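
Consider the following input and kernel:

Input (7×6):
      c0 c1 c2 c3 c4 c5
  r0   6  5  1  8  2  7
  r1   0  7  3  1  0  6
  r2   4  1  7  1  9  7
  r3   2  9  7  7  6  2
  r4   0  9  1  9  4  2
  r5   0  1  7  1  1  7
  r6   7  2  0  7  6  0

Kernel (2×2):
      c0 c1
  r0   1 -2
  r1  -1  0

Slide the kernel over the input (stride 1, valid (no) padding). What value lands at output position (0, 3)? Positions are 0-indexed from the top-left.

3

The receptive field on the input at this output position is [8 2 / 1 0]. Elementwise product with the kernel and sum: 8·1 + 2·-2 + 1·-1.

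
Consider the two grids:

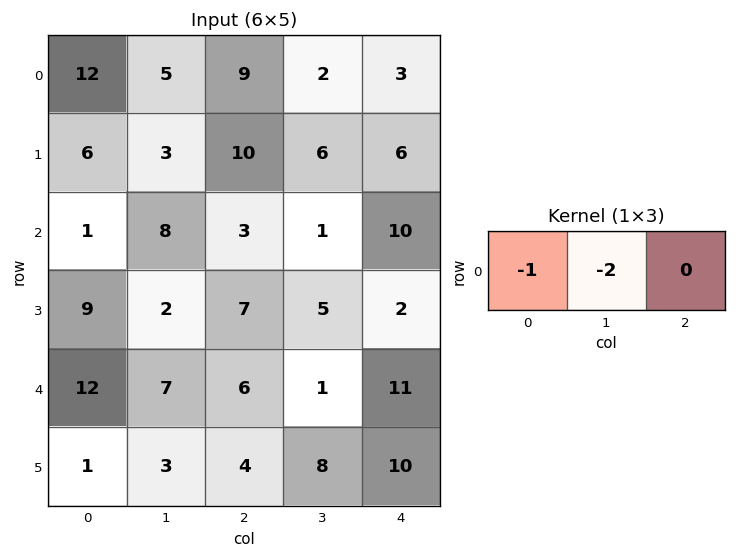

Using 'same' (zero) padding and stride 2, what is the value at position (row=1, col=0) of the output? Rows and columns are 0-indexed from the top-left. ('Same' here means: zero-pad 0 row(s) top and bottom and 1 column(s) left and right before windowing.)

-2

The receptive field on the zero-padded input at this output position is [0 1 8]. Elementwise product with the kernel and sum: 0·-1 + 1·-2.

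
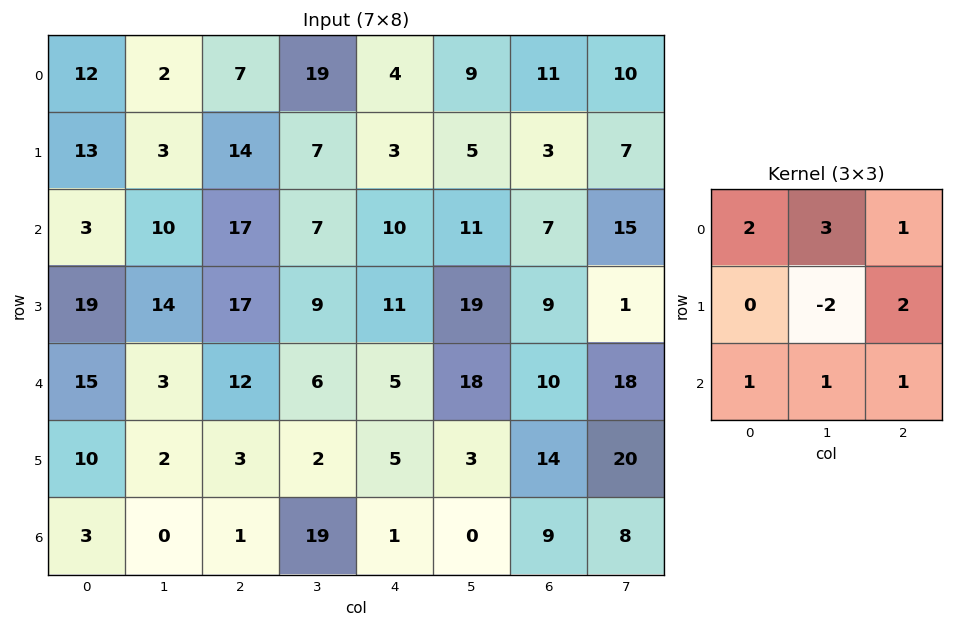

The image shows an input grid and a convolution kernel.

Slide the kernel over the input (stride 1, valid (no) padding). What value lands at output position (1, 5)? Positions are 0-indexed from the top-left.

The receptive field on the input at this output position is [5 3 7 / 11 7 15 / 19 9 1]. Elementwise product with the kernel and sum: 5·2 + 3·3 + 7·1 + 7·-2 + 15·2 + 19·1 + 9·1 + 1·1.

71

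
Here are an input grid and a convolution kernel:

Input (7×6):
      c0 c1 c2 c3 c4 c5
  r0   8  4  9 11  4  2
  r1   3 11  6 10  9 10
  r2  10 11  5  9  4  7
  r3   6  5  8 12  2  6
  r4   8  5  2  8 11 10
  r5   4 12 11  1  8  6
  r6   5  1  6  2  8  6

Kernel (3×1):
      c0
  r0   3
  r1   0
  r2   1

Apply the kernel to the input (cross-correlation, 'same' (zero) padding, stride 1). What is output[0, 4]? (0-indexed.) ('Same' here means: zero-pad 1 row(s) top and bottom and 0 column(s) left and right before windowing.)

9

The receptive field on the zero-padded input at this output position is [0 / 4 / 9]. Elementwise product with the kernel and sum: 0·3 + 9·1.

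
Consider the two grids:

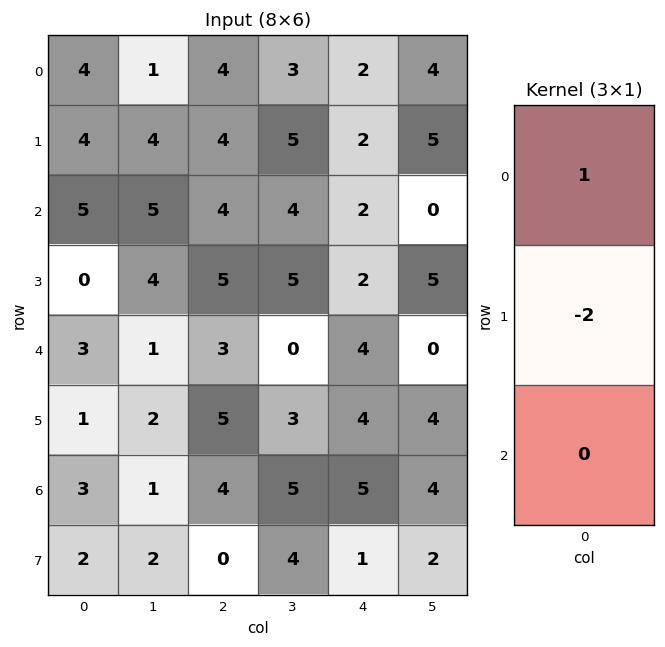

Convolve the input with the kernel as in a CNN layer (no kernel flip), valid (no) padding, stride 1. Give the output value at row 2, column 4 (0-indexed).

-2

The receptive field on the input at this output position is [2 / 2 / 4]. Elementwise product with the kernel and sum: 2·1 + 2·-2.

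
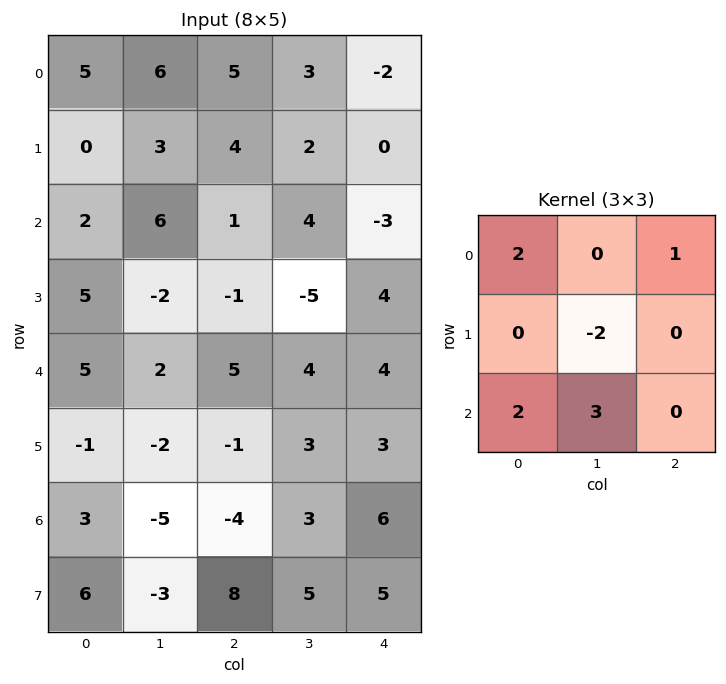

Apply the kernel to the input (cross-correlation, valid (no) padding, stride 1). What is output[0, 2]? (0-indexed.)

18

The receptive field on the input at this output position is [5 3 -2 / 4 2 0 / 1 4 -3]. Elementwise product with the kernel and sum: 5·2 + -2·1 + 2·-2 + 1·2 + 4·3.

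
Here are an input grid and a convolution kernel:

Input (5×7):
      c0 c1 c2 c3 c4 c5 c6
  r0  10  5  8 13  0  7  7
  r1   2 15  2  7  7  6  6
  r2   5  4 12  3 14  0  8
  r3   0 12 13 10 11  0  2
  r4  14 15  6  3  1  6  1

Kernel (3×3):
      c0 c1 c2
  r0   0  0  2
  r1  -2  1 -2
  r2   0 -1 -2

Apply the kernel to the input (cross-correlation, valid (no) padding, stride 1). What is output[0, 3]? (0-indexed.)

-19

The receptive field on the input at this output position is [13 0 7 / 7 7 6 / 3 14 0]. Elementwise product with the kernel and sum: 7·2 + 7·-2 + 7·1 + 6·-2 + 14·-1 + 0·-2.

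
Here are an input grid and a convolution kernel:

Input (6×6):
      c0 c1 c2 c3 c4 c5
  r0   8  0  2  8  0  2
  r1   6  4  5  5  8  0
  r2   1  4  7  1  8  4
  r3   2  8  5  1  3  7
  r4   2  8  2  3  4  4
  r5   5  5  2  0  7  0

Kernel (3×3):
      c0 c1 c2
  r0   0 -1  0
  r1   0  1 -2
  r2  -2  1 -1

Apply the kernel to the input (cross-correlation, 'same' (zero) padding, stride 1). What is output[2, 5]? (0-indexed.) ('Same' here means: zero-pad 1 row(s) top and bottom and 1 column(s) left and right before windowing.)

5

The receptive field on the zero-padded input at this output position is [8 0 0 / 8 4 0 / 3 7 0]. Elementwise product with the kernel and sum: 0·-1 + 4·1 + 0·-2 + 3·-2 + 7·1 + 0·-1.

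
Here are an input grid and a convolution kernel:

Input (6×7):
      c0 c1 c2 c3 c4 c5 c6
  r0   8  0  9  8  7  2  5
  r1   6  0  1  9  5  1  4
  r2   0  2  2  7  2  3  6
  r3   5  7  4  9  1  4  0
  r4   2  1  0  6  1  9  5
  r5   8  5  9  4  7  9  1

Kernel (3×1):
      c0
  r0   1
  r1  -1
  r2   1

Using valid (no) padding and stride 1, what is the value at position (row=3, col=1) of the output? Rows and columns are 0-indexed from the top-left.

The receptive field on the input at this output position is [7 / 1 / 5]. Elementwise product with the kernel and sum: 7·1 + 1·-1 + 5·1.

11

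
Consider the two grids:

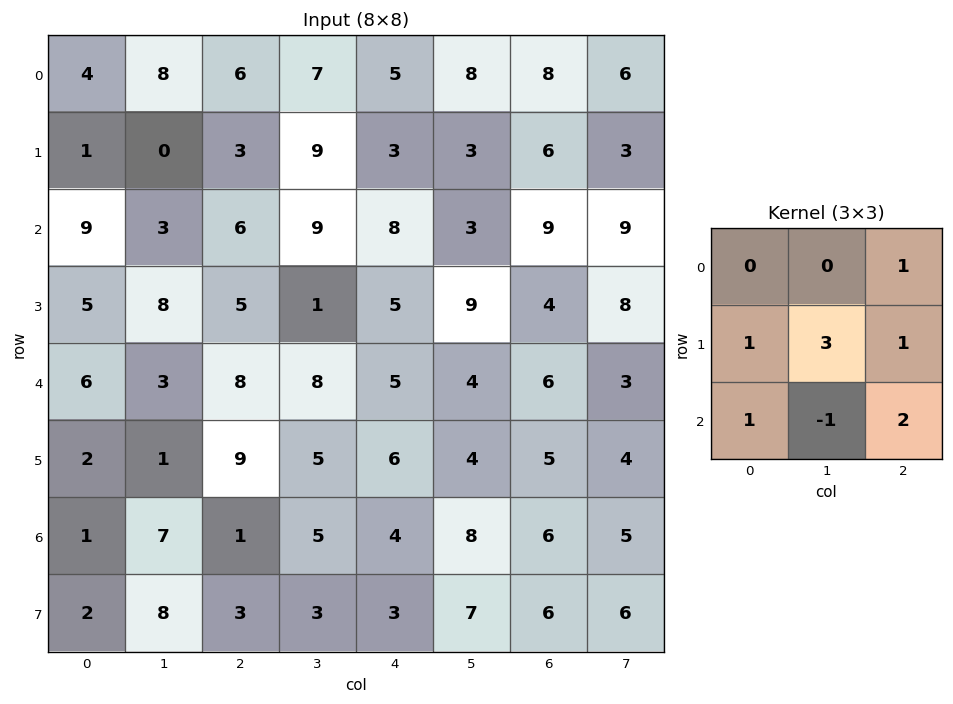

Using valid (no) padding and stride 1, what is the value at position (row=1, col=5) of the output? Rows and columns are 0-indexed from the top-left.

The receptive field on the input at this output position is [3 6 3 / 3 9 9 / 9 4 8]. Elementwise product with the kernel and sum: 3·1 + 3·1 + 9·3 + 9·1 + 9·1 + 4·-1 + 8·2.

63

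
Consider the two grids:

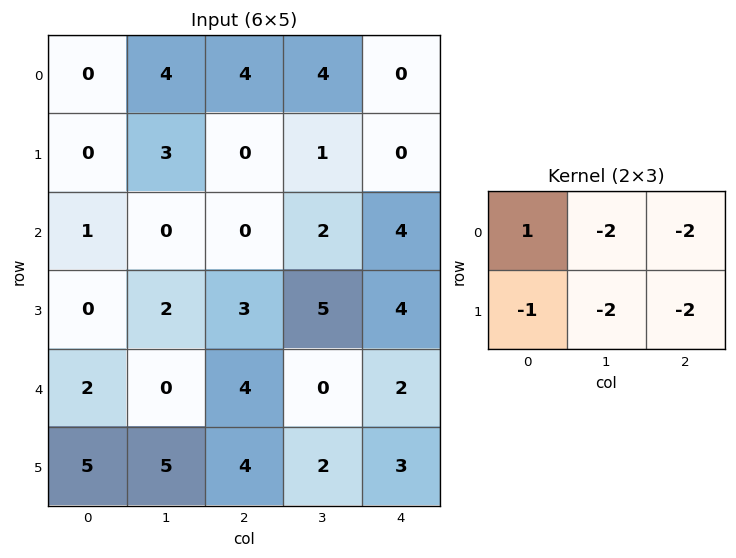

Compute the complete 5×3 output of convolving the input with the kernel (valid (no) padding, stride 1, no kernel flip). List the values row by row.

Output[0,0]: The receptive field on the input at this output position is [0 4 4 / 0 3 0]. Elementwise product with the kernel and sum: 0·1 + 4·-2 + 4·-2 + 0·-1 + 3·-2 + 0·-2.

-22 -17 -6
-7 -3 -14
-9 -22 -33
-20 -22 -23
-29 -25 -14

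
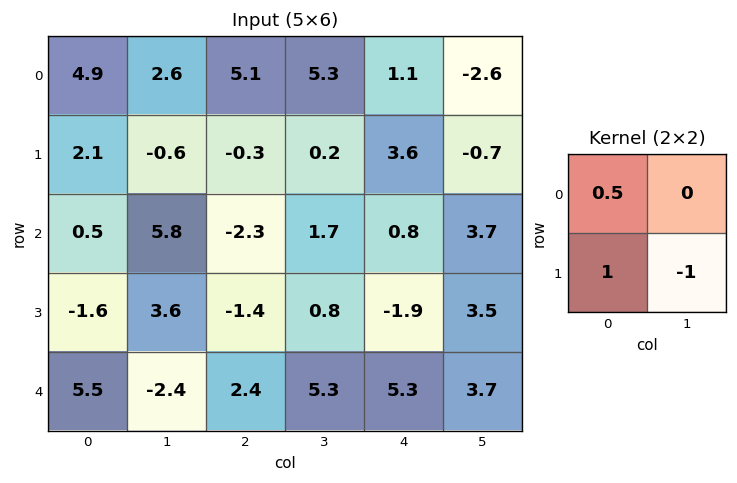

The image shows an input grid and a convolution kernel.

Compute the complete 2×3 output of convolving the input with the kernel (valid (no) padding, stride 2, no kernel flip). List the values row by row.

Output[0,0]: The receptive field on the input at this output position is [4.9 2.6 / 2.1 -0.6]. Elementwise product with the kernel and sum: 4.9·0.5 + 2.1·1 + -0.6·-1.

5.15 2.05 4.85
-4.95 -3.35 -5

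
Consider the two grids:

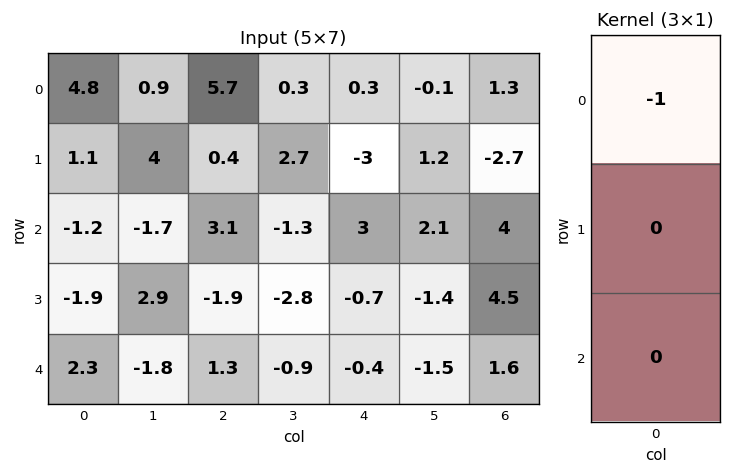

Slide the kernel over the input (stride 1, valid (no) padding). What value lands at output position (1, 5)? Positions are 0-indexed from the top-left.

The receptive field on the input at this output position is [1.2 / 2.1 / -1.4]. Elementwise product with the kernel and sum: 1.2·-1.

-1.2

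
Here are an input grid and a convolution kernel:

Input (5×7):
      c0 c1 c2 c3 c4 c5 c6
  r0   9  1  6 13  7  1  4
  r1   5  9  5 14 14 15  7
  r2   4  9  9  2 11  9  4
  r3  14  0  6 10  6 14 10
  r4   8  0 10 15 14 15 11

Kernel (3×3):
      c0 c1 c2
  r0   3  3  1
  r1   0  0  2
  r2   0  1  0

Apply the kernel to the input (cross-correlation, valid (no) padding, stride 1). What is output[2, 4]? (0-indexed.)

99

The receptive field on the input at this output position is [11 9 4 / 6 14 10 / 14 15 11]. Elementwise product with the kernel and sum: 11·3 + 9·3 + 4·1 + 10·2 + 15·1.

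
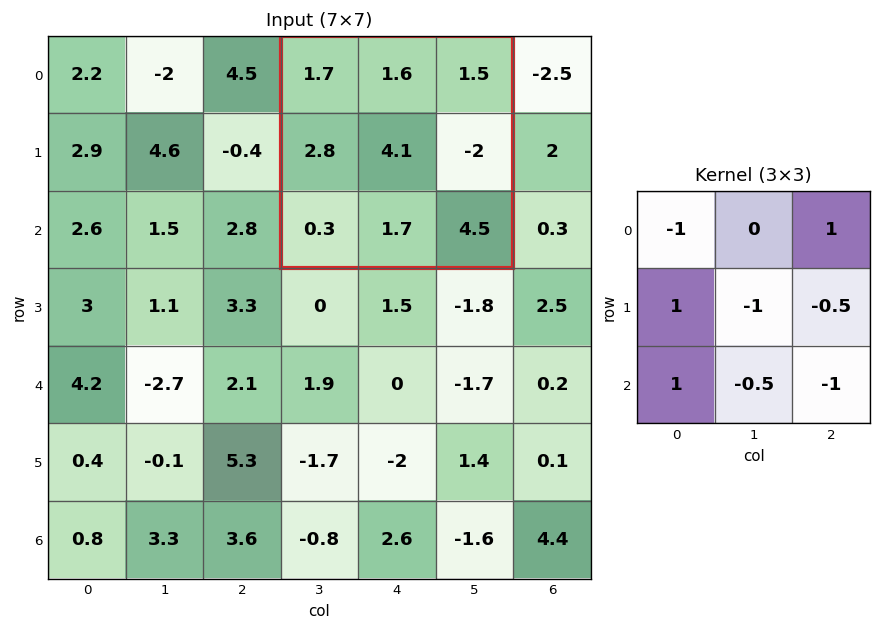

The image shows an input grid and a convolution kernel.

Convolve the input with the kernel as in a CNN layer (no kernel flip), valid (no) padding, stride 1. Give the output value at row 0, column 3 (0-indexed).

-5.55

The receptive field on the input at this output position is [1.7 1.6 1.5 / 2.8 4.1 -2 / 0.3 1.7 4.5]. Elementwise product with the kernel and sum: 1.7·-1 + 1.5·1 + 2.8·1 + 4.1·-1 + -2·-0.5 + 0.3·1 + 1.7·-0.5 + 4.5·-1.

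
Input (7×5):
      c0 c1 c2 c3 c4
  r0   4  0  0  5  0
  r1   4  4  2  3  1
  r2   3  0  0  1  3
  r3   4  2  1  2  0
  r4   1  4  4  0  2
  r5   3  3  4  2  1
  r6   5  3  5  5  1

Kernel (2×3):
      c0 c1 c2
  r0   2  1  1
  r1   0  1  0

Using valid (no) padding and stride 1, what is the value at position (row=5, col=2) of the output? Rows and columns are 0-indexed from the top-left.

16

The receptive field on the input at this output position is [4 2 1 / 5 5 1]. Elementwise product with the kernel and sum: 4·2 + 2·1 + 1·1 + 5·1.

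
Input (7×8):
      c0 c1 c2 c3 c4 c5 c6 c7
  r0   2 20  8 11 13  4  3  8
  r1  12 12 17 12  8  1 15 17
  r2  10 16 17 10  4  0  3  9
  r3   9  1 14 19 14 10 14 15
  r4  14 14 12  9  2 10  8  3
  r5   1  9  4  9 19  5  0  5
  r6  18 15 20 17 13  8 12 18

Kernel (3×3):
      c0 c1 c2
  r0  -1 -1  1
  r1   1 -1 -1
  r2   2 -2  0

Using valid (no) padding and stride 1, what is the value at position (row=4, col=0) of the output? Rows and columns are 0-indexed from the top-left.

The receptive field on the input at this output position is [14 14 12 / 1 9 4 / 18 15 20]. Elementwise product with the kernel and sum: 14·-1 + 14·-1 + 12·1 + 1·1 + 9·-1 + 4·-1 + 18·2 + 15·-2.

-22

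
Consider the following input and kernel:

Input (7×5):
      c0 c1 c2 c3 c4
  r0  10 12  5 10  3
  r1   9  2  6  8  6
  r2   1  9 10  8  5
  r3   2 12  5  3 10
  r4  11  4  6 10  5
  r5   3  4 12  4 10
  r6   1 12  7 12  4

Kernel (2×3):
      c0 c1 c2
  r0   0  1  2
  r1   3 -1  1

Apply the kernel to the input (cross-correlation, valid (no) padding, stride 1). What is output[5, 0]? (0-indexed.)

The receptive field on the input at this output position is [3 4 12 / 1 12 7]. Elementwise product with the kernel and sum: 4·1 + 12·2 + 1·3 + 12·-1 + 7·1.

26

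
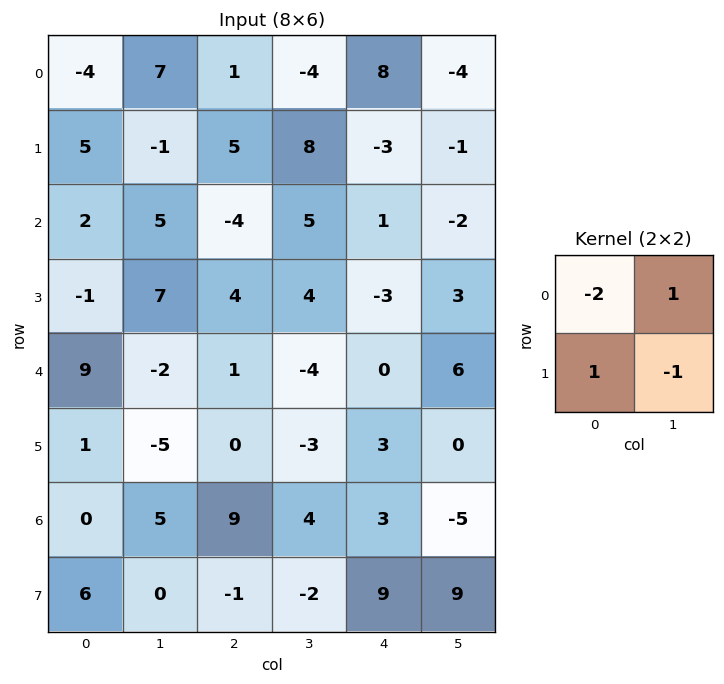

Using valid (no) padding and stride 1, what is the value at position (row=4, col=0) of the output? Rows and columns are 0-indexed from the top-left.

The receptive field on the input at this output position is [9 -2 / 1 -5]. Elementwise product with the kernel and sum: 9·-2 + -2·1 + 1·1 + -5·-1.

-14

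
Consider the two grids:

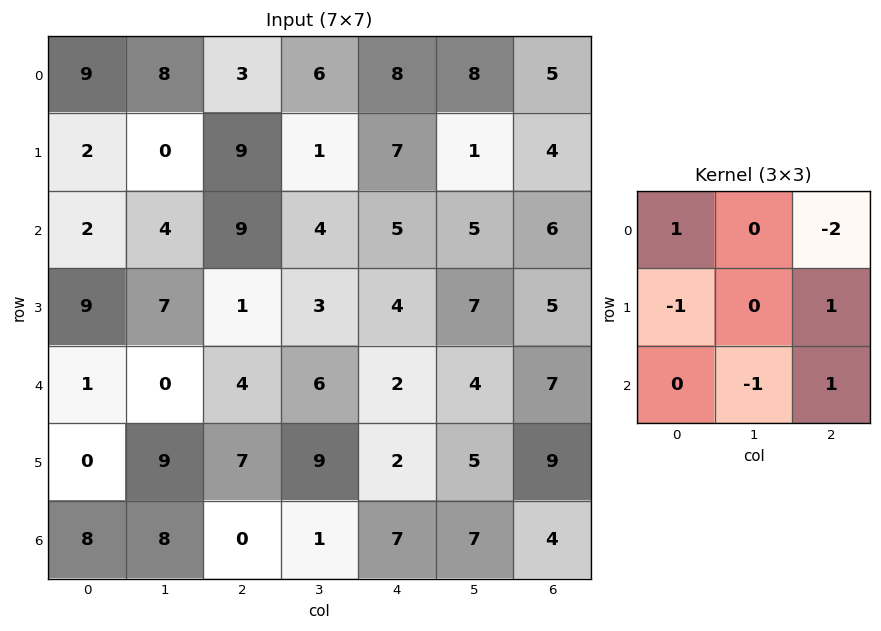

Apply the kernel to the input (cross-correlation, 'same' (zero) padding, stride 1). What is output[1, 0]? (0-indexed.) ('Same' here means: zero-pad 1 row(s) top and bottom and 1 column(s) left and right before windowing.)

The receptive field on the zero-padded input at this output position is [0 9 8 / 0 2 0 / 0 2 4]. Elementwise product with the kernel and sum: 0·1 + 8·-2 + 0·-1 + 0·1 + 2·-1 + 4·1.

-14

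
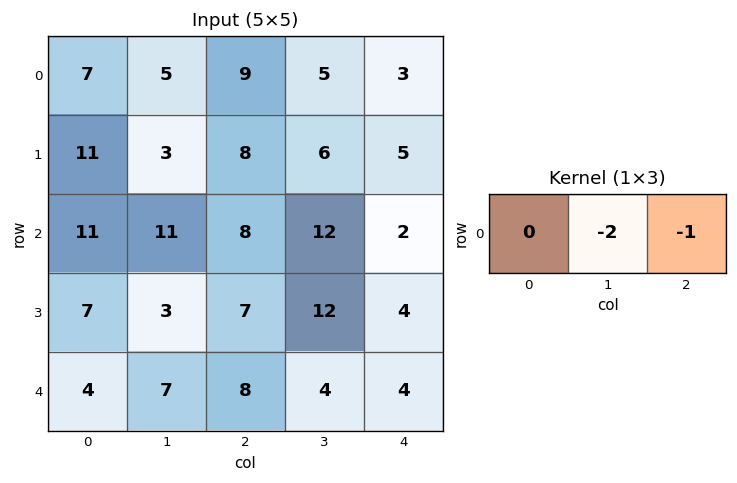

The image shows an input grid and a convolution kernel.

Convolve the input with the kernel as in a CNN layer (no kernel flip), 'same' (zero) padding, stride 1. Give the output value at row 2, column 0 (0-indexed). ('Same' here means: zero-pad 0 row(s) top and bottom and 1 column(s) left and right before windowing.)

-33

The receptive field on the zero-padded input at this output position is [0 11 11]. Elementwise product with the kernel and sum: 11·-2 + 11·-1.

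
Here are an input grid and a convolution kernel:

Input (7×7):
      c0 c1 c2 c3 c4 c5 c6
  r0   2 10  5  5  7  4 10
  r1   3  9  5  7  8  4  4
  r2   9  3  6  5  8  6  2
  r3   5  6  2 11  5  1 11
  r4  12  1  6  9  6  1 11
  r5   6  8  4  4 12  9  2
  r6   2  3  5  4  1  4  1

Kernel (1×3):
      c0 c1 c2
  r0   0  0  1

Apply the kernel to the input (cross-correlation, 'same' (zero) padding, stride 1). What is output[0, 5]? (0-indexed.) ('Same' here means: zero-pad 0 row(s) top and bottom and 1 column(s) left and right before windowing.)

The receptive field on the zero-padded input at this output position is [7 4 10]. Elementwise product with the kernel and sum: 10·1.

10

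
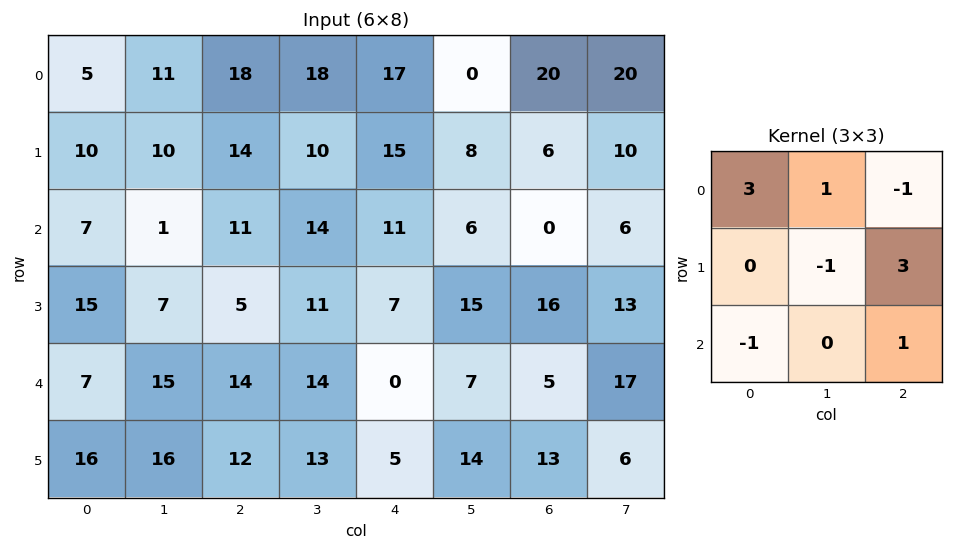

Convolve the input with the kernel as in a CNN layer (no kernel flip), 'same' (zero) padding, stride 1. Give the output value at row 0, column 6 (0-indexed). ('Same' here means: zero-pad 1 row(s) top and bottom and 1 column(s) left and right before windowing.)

42

The receptive field on the zero-padded input at this output position is [0 0 0 / 0 20 20 / 8 6 10]. Elementwise product with the kernel and sum: 0·3 + 0·1 + 0·-1 + 20·-1 + 20·3 + 8·-1 + 10·1.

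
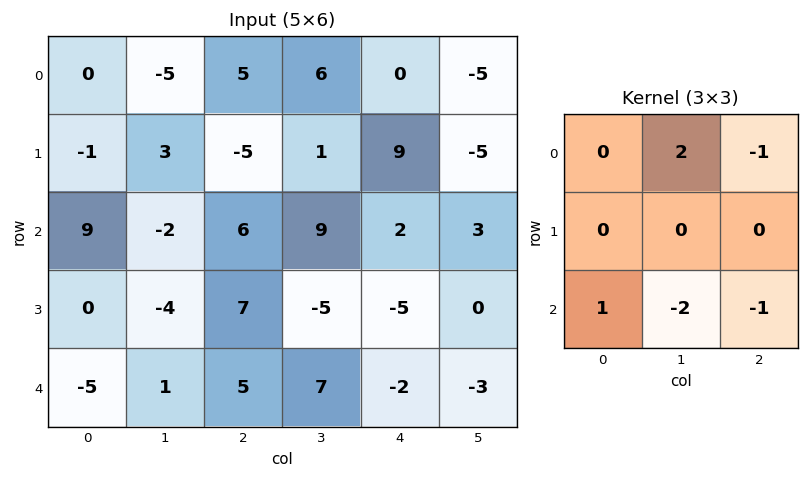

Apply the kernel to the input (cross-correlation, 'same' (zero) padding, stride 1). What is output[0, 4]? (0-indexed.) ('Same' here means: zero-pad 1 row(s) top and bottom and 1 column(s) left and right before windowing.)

The receptive field on the zero-padded input at this output position is [0 0 0 / 6 0 -5 / 1 9 -5]. Elementwise product with the kernel and sum: 0·2 + 0·-1 + 1·1 + 9·-2 + -5·-1.

-12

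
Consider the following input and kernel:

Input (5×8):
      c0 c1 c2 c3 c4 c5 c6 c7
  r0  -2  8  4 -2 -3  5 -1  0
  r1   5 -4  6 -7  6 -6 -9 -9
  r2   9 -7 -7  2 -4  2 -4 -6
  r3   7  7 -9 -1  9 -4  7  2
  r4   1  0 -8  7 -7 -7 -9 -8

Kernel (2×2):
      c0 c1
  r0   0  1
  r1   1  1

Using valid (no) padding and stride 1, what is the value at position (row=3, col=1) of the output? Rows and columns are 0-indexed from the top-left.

The receptive field on the input at this output position is [7 -9 / 0 -8]. Elementwise product with the kernel and sum: -9·1 + 0·1 + -8·1.

-17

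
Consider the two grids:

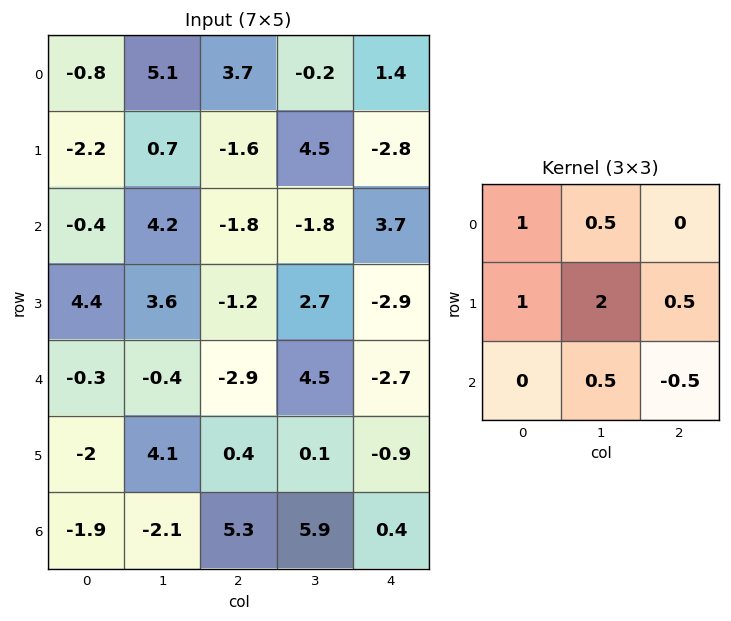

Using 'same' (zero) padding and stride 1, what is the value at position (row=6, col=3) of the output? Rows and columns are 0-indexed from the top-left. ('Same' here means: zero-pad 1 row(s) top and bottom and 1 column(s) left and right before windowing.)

17.75

The receptive field on the zero-padded input at this output position is [0.4 0.1 -0.9 / 5.3 5.9 0.4 / 0 0 0]. Elementwise product with the kernel and sum: 0.4·1 + 0.1·0.5 + 5.3·1 + 5.9·2 + 0.4·0.5 + 0·0.5 + 0·-0.5.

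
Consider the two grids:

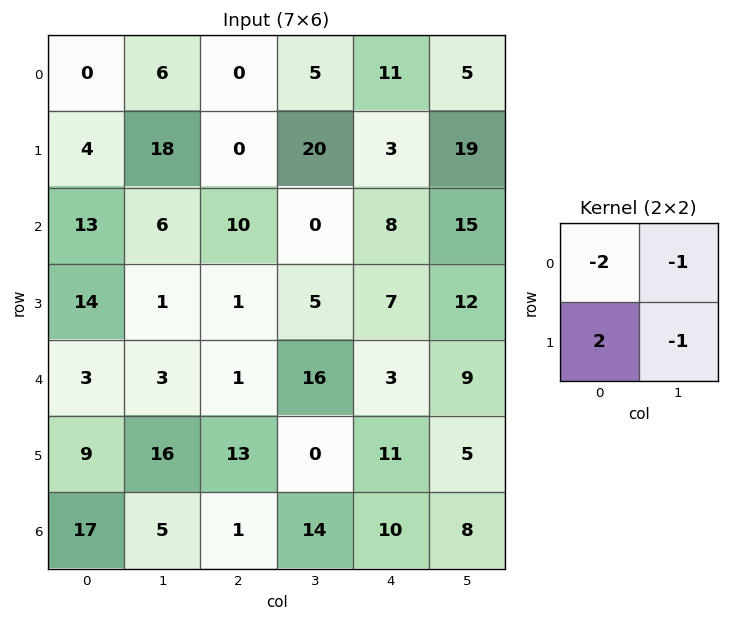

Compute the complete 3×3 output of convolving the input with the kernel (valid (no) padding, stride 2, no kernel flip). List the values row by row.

Output[0,0]: The receptive field on the input at this output position is [0 6 / 4 18]. Elementwise product with the kernel and sum: 0·-2 + 6·-1 + 4·2 + 18·-1.

-16 -25 -40
-5 -23 -29
-7 8 2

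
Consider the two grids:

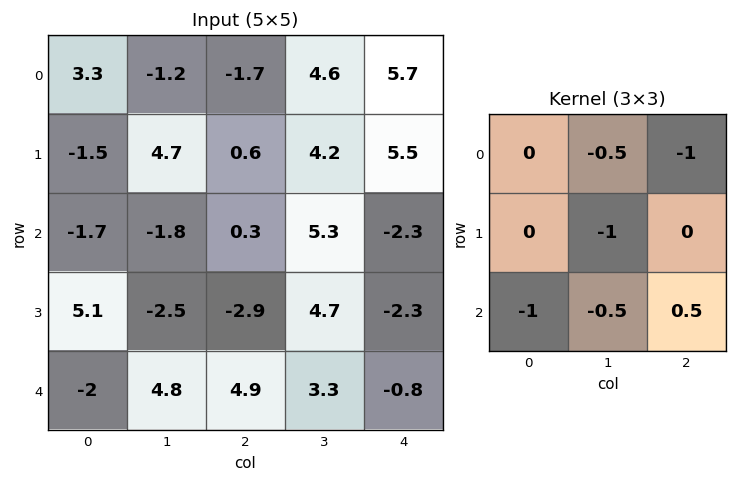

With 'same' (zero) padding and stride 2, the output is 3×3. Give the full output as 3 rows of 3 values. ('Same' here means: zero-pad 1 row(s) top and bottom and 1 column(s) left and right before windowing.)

Output[0,0]: The receptive field on the zero-padded input at this output position is [0 0 0 / 0 3.3 -1.2 / 0 -1.5 4.7]. Elementwise product with the kernel and sum: 0·-0.5 + 0·-1 + 3.3·-1 + 0·-1 + -1.5·-0.5 + 4.7·0.5.
Output[0,1]: The receptive field on the zero-padded input at this output position is [0 0 0 / -1.2 -1.7 4.6 / 4.7 0.6 4.2]. Elementwise product with the kernel and sum: 0·-0.5 + 0·-1 + -1.7·-1 + 4.7·-1 + 0.6·-0.5 + 4.2·0.5.

-0.2 -1.2 -12.65
-6.05 1.5 -4
1.95 -8.15 1.95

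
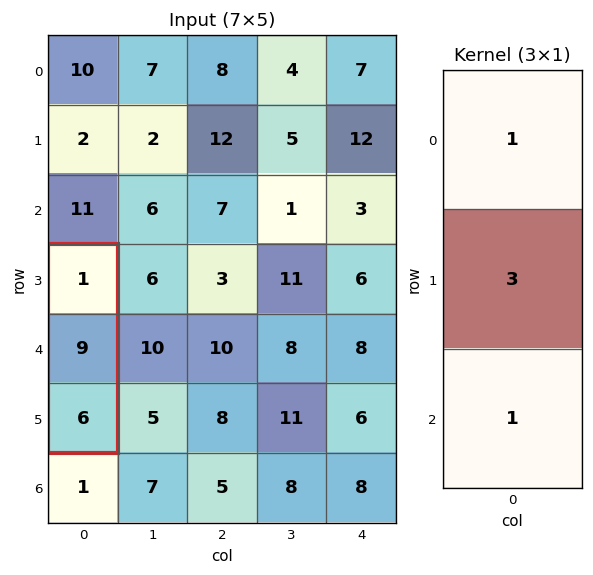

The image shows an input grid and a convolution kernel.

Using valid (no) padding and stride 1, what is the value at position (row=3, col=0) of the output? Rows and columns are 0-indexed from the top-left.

34

The receptive field on the input at this output position is [1 / 9 / 6]. Elementwise product with the kernel and sum: 1·1 + 9·3 + 6·1.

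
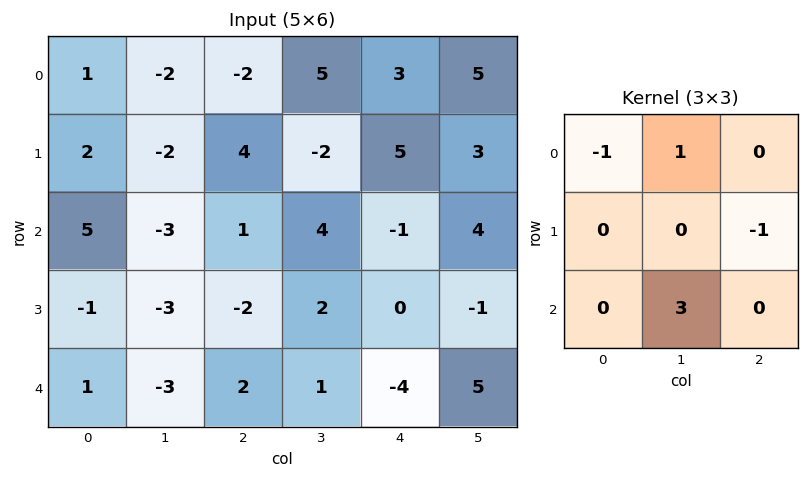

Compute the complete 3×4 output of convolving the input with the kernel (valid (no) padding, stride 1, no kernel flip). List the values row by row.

Output[0,0]: The receptive field on the input at this output position is [1 -2 -2 / 2 -2 4 / 5 -3 1]. Elementwise product with the kernel and sum: 1·-1 + -2·1 + 4·-1 + -3·3.

-16 5 14 -8
-14 -4 1 3
-15 8 6 -16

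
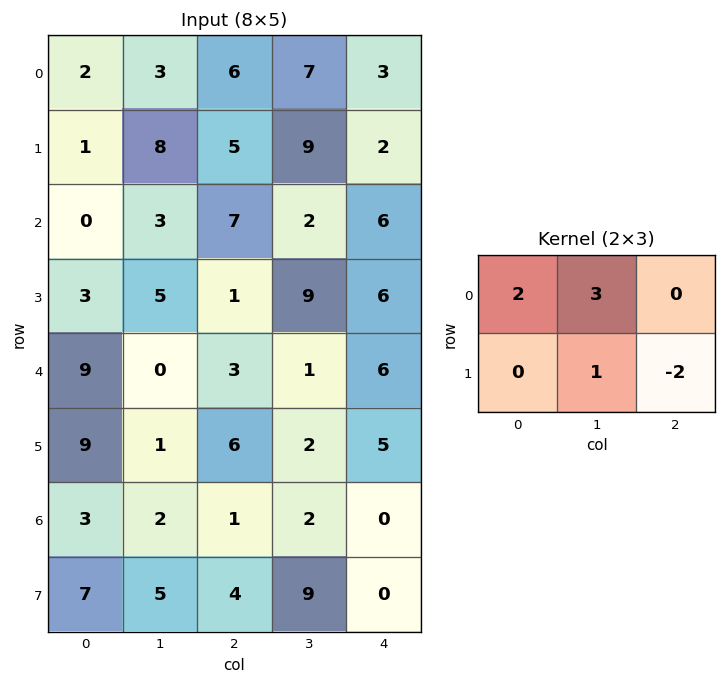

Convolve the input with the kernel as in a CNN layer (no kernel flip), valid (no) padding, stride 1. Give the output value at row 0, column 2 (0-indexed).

38

The receptive field on the input at this output position is [6 7 3 / 5 9 2]. Elementwise product with the kernel and sum: 6·2 + 7·3 + 9·1 + 2·-2.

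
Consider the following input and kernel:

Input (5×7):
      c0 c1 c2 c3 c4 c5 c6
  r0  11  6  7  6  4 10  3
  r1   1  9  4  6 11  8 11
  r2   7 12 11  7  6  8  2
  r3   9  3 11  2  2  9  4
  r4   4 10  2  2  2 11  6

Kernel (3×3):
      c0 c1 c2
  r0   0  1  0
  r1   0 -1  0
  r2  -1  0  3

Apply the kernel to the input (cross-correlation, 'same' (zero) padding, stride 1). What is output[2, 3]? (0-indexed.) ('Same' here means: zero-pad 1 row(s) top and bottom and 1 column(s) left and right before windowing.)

The receptive field on the zero-padded input at this output position is [4 6 11 / 11 7 6 / 11 2 2]. Elementwise product with the kernel and sum: 6·1 + 7·-1 + 11·-1 + 2·3.

-6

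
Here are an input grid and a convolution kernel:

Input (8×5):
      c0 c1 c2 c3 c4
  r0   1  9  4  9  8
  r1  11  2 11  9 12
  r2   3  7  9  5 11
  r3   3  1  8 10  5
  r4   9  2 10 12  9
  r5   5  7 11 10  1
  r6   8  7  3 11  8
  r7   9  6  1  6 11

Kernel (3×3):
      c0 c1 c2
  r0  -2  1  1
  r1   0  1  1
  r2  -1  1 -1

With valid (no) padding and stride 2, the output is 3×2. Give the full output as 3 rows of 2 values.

19 15
2 6
8 12

Output[0,0]: The receptive field on the input at this output position is [1 9 4 / 11 2 11 / 3 7 9]. Elementwise product with the kernel and sum: 1·-2 + 9·1 + 4·1 + 2·1 + 11·1 + 3·-1 + 7·1 + 9·-1.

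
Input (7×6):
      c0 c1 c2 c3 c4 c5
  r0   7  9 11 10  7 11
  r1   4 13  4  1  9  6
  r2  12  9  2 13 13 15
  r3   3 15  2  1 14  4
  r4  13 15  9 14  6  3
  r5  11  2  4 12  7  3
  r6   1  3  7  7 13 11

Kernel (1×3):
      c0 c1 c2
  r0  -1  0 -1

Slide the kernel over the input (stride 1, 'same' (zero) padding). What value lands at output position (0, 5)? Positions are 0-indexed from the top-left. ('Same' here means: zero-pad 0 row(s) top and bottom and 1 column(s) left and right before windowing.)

-7

The receptive field on the zero-padded input at this output position is [7 11 0]. Elementwise product with the kernel and sum: 7·-1 + 0·-1.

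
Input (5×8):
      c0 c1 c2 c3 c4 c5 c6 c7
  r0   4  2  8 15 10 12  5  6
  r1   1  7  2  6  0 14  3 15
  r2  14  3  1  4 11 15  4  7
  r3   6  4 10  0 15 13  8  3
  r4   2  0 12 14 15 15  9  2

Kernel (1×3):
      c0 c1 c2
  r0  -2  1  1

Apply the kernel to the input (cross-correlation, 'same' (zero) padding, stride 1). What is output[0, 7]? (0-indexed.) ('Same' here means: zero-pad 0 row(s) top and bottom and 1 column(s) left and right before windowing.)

-4

The receptive field on the zero-padded input at this output position is [5 6 0]. Elementwise product with the kernel and sum: 5·-2 + 6·1 + 0·1.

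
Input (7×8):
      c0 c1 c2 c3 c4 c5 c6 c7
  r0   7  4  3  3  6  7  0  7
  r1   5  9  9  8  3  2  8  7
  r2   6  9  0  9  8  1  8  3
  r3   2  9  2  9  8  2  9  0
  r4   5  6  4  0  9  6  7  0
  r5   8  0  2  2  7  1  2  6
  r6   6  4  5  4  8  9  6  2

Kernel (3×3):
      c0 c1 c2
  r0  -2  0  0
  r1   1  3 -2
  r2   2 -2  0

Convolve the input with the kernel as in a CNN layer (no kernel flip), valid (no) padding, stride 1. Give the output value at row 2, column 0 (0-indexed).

11

The receptive field on the input at this output position is [6 9 0 / 2 9 2 / 5 6 4]. Elementwise product with the kernel and sum: 6·-2 + 2·1 + 9·3 + 2·-2 + 5·2 + 6·-2.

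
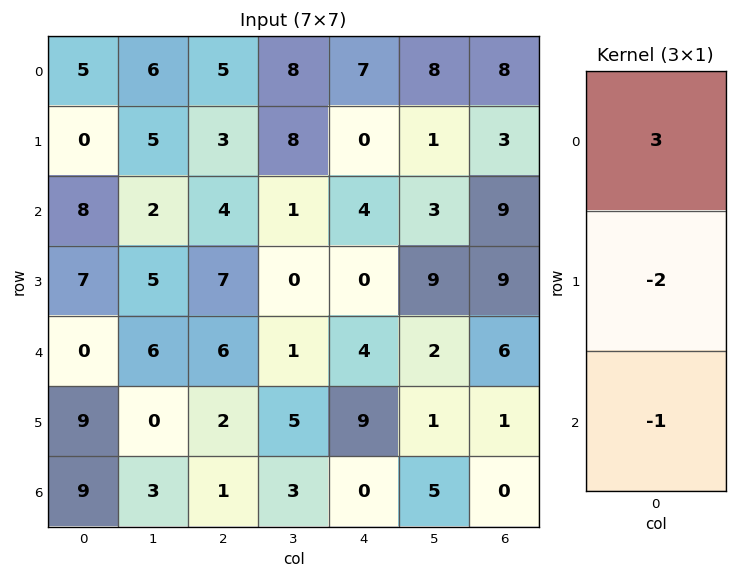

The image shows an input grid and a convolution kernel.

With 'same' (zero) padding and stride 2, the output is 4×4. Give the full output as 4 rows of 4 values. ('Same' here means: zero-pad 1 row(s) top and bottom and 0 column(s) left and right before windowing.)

Output[0,0]: The receptive field on the zero-padded input at this output position is [0 / 5 / 0]. Elementwise product with the kernel and sum: 0·3 + 5·-2 + 0·-1.
Output[0,1]: The receptive field on the zero-padded input at this output position is [0 / 5 / 3]. Elementwise product with the kernel and sum: 0·3 + 5·-2 + 3·-1.

-10 -13 -14 -19
-23 -6 -8 -18
12 7 -17 14
9 4 27 3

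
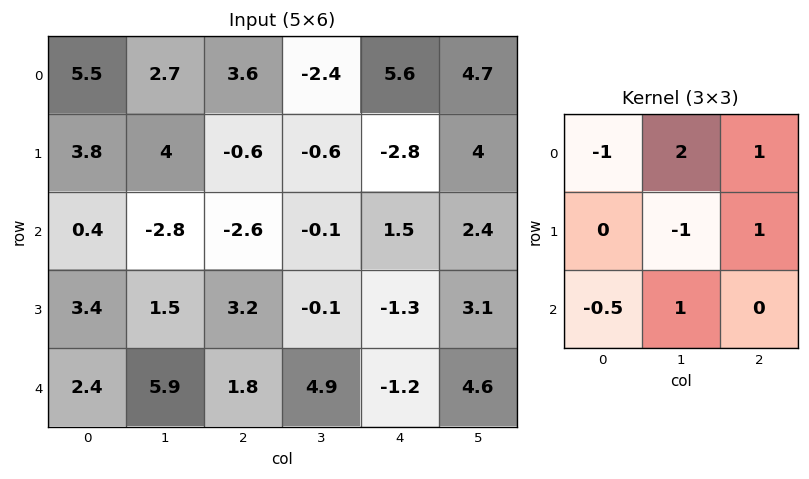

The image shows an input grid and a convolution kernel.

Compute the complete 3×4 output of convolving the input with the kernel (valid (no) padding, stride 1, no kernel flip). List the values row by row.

Output[0,0]: The receptive field on the input at this output position is [5.5 2.7 3.6 / 3.8 4 -0.6 / 0.4 -2.8 -2.6]. Elementwise product with the kernel and sum: 5.5·-1 + 2.7·2 + 3.6·1 + 4·-1 + -0.6·1 + 0.4·-0.5 + -2.8·1.

-4.1 0.9 -3.8 26.65
3.6 -0.85 -3.5 -1.35
-2.2 -6.95 6.7 6.25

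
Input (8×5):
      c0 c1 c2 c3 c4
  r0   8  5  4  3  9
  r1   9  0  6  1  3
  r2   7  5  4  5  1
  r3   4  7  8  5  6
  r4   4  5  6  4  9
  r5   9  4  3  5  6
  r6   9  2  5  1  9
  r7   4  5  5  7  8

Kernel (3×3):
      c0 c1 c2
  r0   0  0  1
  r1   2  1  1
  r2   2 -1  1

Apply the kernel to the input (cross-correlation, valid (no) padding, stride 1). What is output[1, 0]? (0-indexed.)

38

The receptive field on the input at this output position is [9 0 6 / 7 5 4 / 4 7 8]. Elementwise product with the kernel and sum: 6·1 + 7·2 + 5·1 + 4·1 + 4·2 + 7·-1 + 8·1.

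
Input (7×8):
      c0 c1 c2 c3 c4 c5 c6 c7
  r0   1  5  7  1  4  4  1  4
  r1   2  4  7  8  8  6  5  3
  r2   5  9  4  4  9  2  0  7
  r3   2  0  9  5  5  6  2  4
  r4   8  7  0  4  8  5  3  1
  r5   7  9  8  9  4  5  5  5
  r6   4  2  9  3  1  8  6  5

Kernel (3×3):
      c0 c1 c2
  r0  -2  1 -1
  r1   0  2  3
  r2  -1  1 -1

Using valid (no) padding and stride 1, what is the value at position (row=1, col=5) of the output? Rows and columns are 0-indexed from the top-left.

3

The receptive field on the input at this output position is [6 5 3 / 2 0 7 / 6 2 4]. Elementwise product with the kernel and sum: 6·-2 + 5·1 + 3·-1 + 0·2 + 7·3 + 6·-1 + 2·1 + 4·-1.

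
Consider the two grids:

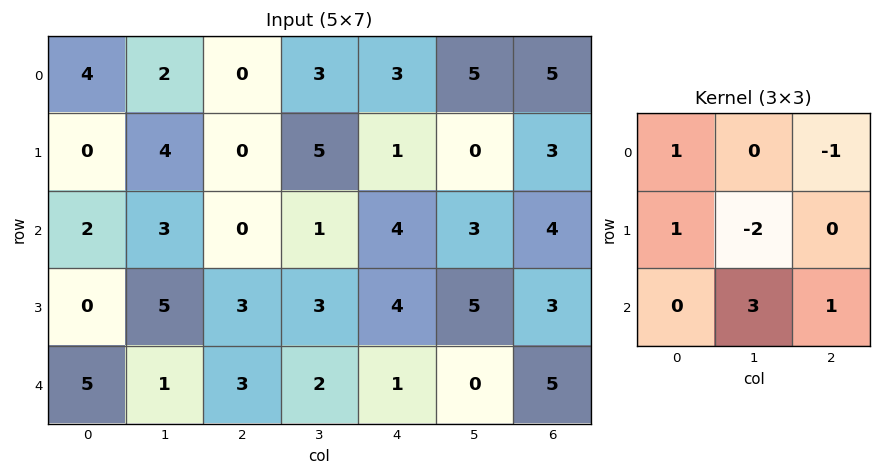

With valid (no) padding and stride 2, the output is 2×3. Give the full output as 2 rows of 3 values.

5 -6 12
-2 0 -1

Output[0,0]: The receptive field on the input at this output position is [4 2 0 / 0 4 0 / 2 3 0]. Elementwise product with the kernel and sum: 4·1 + 0·-1 + 0·1 + 4·-2 + 3·3 + 0·1.
Output[0,1]: The receptive field on the input at this output position is [0 3 3 / 0 5 1 / 0 1 4]. Elementwise product with the kernel and sum: 0·1 + 3·-1 + 0·1 + 5·-2 + 1·3 + 4·1.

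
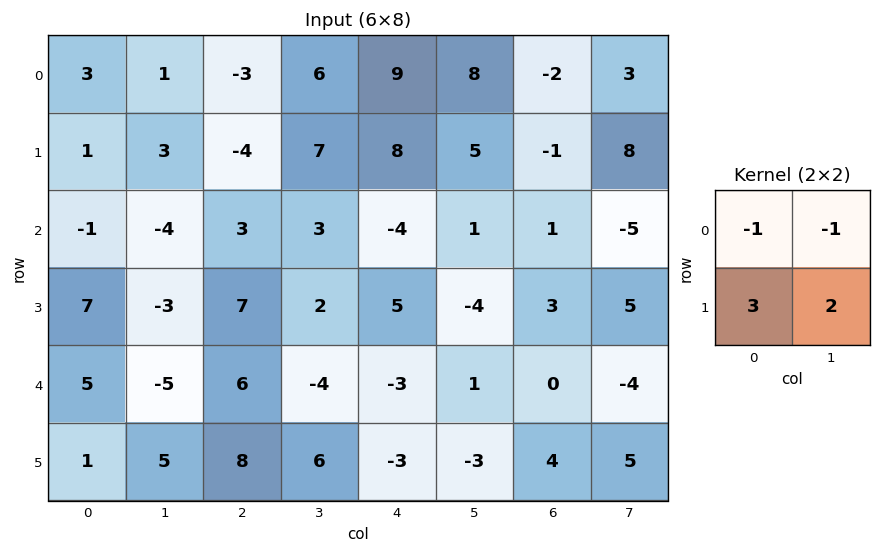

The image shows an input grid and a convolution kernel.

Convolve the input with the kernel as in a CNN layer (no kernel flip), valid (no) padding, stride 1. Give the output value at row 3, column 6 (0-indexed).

-16

The receptive field on the input at this output position is [3 5 / 0 -4]. Elementwise product with the kernel and sum: 3·-1 + 5·-1 + 0·3 + -4·2.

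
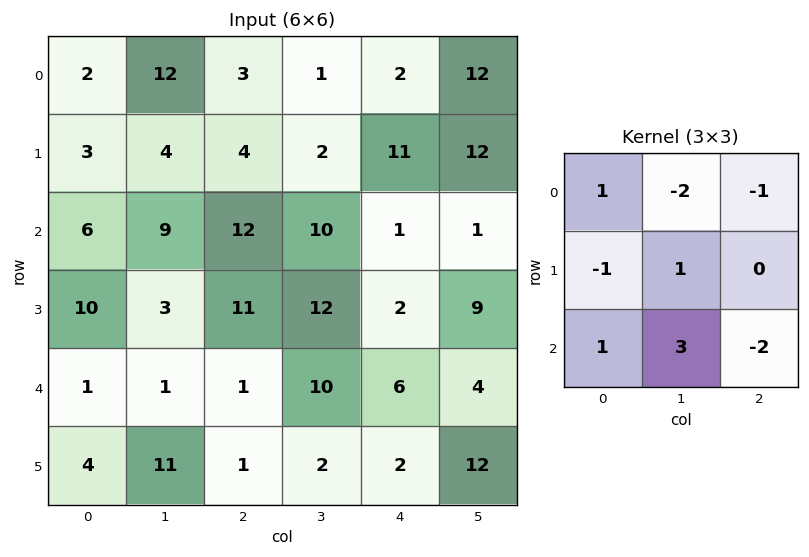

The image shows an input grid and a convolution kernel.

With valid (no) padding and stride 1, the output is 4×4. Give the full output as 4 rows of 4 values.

Output[0,0]: The receptive field on the input at this output position is [2 12 3 / 3 4 4 / 6 9 12]. Elementwise product with the kernel and sum: 2·1 + 12·-2 + 3·-1 + 3·-1 + 4·1 + 6·1 + 9·3 + 12·-2.
Output[0,1]: The receptive field on the input at this output position is [12 3 1 / 4 4 2 / 9 12 10]. Elementwise product with the kernel and sum: 12·1 + 3·-2 + 1·-1 + 4·-1 + 4·1 + 9·1 + 12·3 + 10·-2.

-15 30 37 5
-9 9 30 -41
-29 -33 11 17
28 -21 -3 -21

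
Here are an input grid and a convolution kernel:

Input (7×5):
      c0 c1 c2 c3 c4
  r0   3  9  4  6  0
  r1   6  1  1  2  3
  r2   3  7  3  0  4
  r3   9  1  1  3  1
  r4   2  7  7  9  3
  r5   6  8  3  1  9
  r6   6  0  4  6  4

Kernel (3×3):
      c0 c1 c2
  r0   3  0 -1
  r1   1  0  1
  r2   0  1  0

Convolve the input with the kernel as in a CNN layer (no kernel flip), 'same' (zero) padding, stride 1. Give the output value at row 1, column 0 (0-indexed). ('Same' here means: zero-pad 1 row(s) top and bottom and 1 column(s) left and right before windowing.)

The receptive field on the zero-padded input at this output position is [0 3 9 / 0 6 1 / 0 3 7]. Elementwise product with the kernel and sum: 0·3 + 9·-1 + 0·1 + 1·1 + 3·1.

-5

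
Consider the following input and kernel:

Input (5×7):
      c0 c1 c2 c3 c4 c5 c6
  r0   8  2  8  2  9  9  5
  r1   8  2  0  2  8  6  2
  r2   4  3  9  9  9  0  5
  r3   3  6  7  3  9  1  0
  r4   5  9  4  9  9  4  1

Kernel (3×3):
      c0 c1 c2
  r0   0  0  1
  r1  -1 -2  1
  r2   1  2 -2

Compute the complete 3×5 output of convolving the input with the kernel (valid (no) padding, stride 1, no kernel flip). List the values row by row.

Output[0,0]: The receptive field on the input at this output position is [8 2 8 / 8 2 0 / 4 3 9]. Elementwise product with the kernel and sum: 8·1 + 8·-1 + 2·-2 + 0·1 + 4·1 + 3·2 + 9·-2.

-12 5 22 24 -14
0 4 -15 -2 9
16 -9 9 -1 9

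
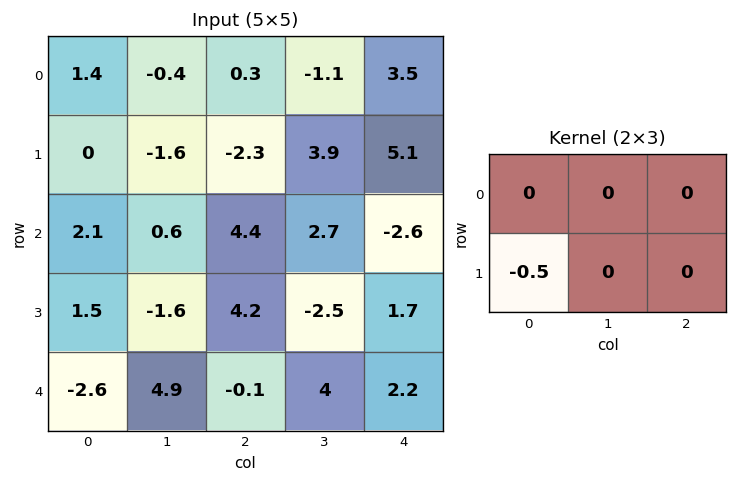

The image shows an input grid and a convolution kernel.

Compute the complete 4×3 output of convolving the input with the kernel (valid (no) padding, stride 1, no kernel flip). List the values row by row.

Output[0,0]: The receptive field on the input at this output position is [1.4 -0.4 0.3 / 0 -1.6 -2.3]. Elementwise product with the kernel and sum: 0·-0.5.
Output[0,1]: The receptive field on the input at this output position is [-0.4 0.3 -1.1 / -1.6 -2.3 3.9]. Elementwise product with the kernel and sum: -1.6·-0.5.

0 0.8 1.15
-1.05 -0.3 -2.2
-0.75 0.8 -2.1
1.3 -2.45 0.05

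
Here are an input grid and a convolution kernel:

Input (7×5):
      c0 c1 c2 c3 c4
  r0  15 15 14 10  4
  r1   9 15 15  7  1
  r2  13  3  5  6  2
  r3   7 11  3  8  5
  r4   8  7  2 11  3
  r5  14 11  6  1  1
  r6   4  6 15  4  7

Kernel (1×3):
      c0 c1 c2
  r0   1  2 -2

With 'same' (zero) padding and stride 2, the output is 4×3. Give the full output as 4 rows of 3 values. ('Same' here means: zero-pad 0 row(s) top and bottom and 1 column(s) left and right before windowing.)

Output[0,0]: The receptive field on the zero-padded input at this output position is [0 15 15]. Elementwise product with the kernel and sum: 0·1 + 15·2 + 15·-2.
Output[0,1]: The receptive field on the zero-padded input at this output position is [15 14 10]. Elementwise product with the kernel and sum: 15·1 + 14·2 + 10·-2.

0 23 18
20 1 10
2 -11 17
-4 28 18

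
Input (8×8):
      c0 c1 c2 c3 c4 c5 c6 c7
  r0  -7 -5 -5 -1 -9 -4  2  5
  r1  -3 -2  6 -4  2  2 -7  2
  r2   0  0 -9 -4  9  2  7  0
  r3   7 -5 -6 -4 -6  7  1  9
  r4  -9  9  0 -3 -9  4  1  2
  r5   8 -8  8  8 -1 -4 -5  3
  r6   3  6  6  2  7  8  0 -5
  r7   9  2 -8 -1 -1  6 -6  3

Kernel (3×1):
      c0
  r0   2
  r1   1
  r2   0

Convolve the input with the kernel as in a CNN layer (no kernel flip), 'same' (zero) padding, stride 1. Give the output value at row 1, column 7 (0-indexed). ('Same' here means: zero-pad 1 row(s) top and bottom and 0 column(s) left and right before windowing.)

The receptive field on the zero-padded input at this output position is [5 / 2 / 0]. Elementwise product with the kernel and sum: 5·2 + 2·1.

12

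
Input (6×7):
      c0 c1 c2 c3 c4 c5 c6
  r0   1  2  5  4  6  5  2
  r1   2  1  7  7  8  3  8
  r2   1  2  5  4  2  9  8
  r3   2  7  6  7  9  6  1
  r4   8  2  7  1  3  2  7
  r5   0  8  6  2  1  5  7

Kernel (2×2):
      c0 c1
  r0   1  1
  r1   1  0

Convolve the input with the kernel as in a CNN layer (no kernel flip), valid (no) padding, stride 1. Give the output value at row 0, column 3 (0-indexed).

17

The receptive field on the input at this output position is [4 6 / 7 8]. Elementwise product with the kernel and sum: 4·1 + 6·1 + 7·1.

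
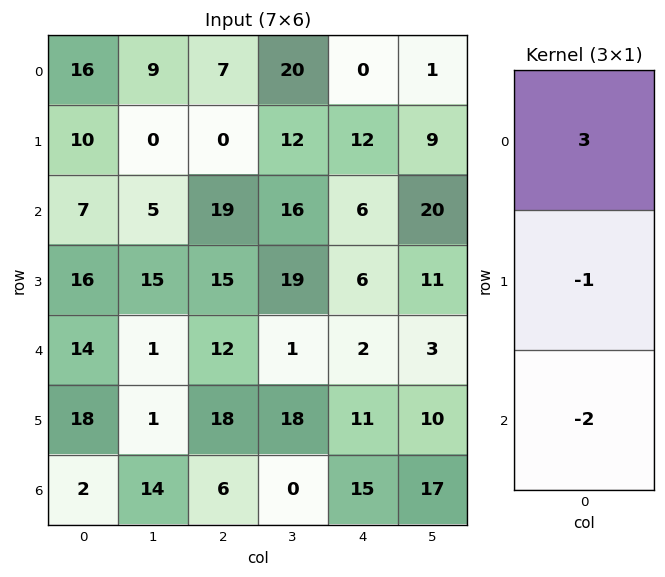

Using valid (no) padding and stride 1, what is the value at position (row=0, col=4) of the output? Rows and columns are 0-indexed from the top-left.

-24

The receptive field on the input at this output position is [0 / 12 / 6]. Elementwise product with the kernel and sum: 0·3 + 12·-1 + 6·-2.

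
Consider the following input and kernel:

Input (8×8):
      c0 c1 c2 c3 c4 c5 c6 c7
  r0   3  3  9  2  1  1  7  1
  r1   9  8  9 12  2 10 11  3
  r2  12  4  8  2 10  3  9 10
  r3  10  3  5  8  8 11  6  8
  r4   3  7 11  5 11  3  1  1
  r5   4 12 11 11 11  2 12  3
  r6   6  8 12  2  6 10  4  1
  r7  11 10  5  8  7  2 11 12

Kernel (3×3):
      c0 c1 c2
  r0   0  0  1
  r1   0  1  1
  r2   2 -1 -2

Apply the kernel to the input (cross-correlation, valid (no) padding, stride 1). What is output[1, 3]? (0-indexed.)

The receptive field on the input at this output position is [12 2 10 / 2 10 3 / 8 8 11]. Elementwise product with the kernel and sum: 10·1 + 10·1 + 3·1 + 8·2 + 8·-1 + 11·-2.

9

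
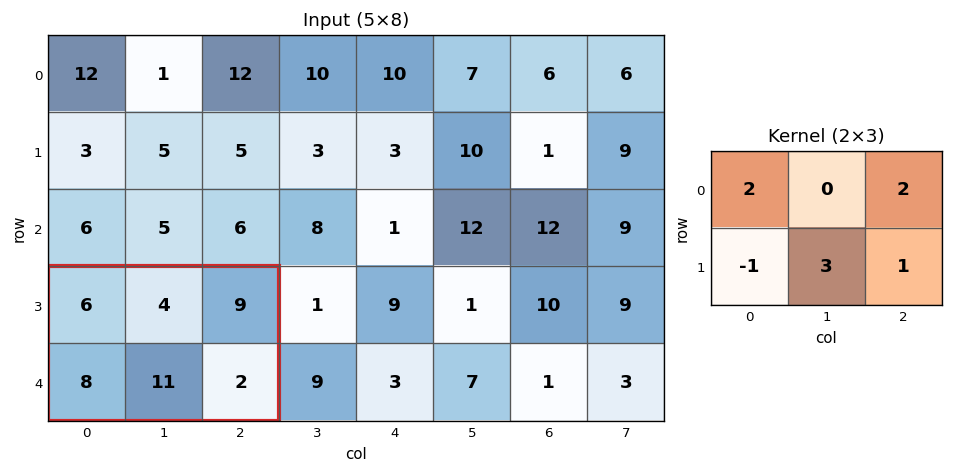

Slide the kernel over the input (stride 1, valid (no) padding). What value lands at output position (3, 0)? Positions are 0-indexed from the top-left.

57

The receptive field on the input at this output position is [6 4 9 / 8 11 2]. Elementwise product with the kernel and sum: 6·2 + 9·2 + 8·-1 + 11·3 + 2·1.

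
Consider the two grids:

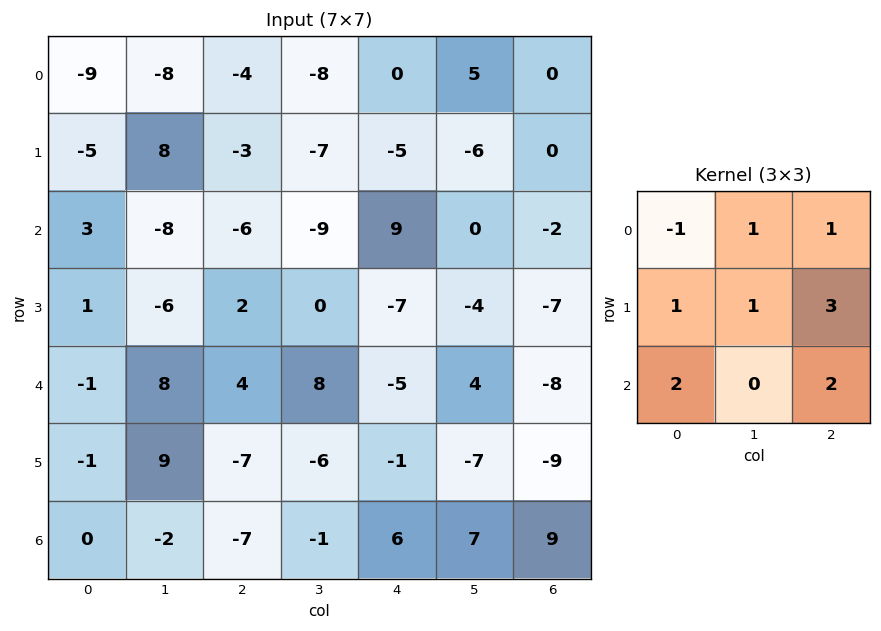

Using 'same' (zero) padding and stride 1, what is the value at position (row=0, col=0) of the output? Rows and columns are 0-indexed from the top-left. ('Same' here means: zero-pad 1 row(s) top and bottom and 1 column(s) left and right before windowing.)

The receptive field on the zero-padded input at this output position is [0 0 0 / 0 -9 -8 / 0 -5 8]. Elementwise product with the kernel and sum: 0·-1 + 0·1 + 0·1 + 0·1 + -9·1 + -8·3 + 0·2 + 8·2.

-17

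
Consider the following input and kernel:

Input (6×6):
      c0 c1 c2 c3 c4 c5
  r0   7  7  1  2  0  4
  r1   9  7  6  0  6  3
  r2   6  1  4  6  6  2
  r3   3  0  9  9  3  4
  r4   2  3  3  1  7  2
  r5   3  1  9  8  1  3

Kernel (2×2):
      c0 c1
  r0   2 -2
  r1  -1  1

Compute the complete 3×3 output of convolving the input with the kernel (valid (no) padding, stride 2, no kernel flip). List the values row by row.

-2 -8 -11
7 -4 9
-4 3 12

Output[0,0]: The receptive field on the input at this output position is [7 7 / 9 7]. Elementwise product with the kernel and sum: 7·2 + 7·-2 + 9·-1 + 7·1.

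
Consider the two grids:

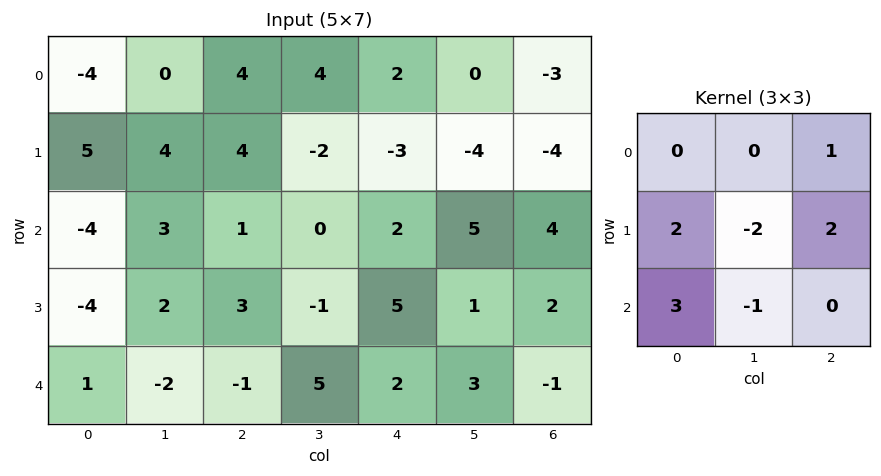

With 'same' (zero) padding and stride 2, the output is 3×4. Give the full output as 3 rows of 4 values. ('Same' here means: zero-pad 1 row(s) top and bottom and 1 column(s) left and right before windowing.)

Output[0,0]: The receptive field on the zero-padded input at this output position is [0 0 0 / 0 -4 0 / 0 5 4]. Elementwise product with the kernel and sum: 0·1 + 0·2 + -4·-2 + 0·2 + 0·3 + 5·-1.

3 8 1 -2
22 5 -6 3
-4 7 13 8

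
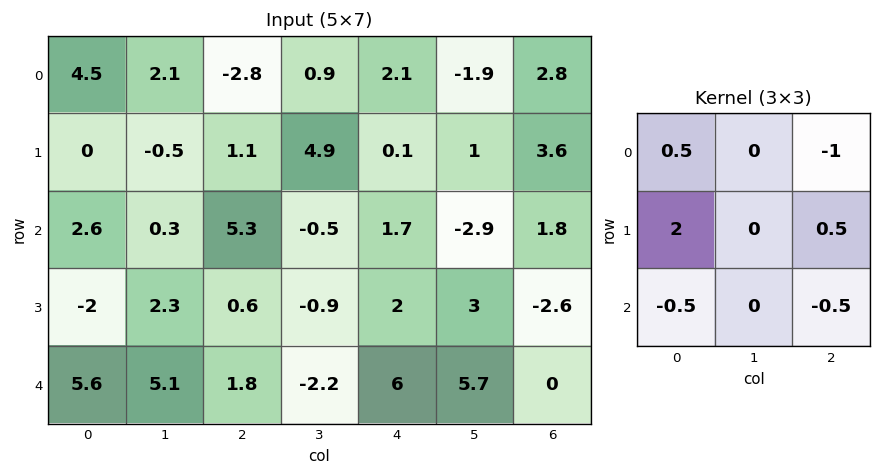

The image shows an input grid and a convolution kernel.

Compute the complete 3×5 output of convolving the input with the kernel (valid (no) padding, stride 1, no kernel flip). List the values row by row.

1.65 1.7 -4.75 14.35 -1.5
7.45 -5.5 10.6 -2.05 1.05
-11.4 3.35 -0.75 0.6 -1.25

Output[0,0]: The receptive field on the input at this output position is [4.5 2.1 -2.8 / 0 -0.5 1.1 / 2.6 0.3 5.3]. Elementwise product with the kernel and sum: 4.5·0.5 + -2.8·-1 + 0·2 + 1.1·0.5 + 2.6·-0.5 + 5.3·-0.5.
Output[0,1]: The receptive field on the input at this output position is [2.1 -2.8 0.9 / -0.5 1.1 4.9 / 0.3 5.3 -0.5]. Elementwise product with the kernel and sum: 2.1·0.5 + 0.9·-1 + -0.5·2 + 4.9·0.5 + 0.3·-0.5 + -0.5·-0.5.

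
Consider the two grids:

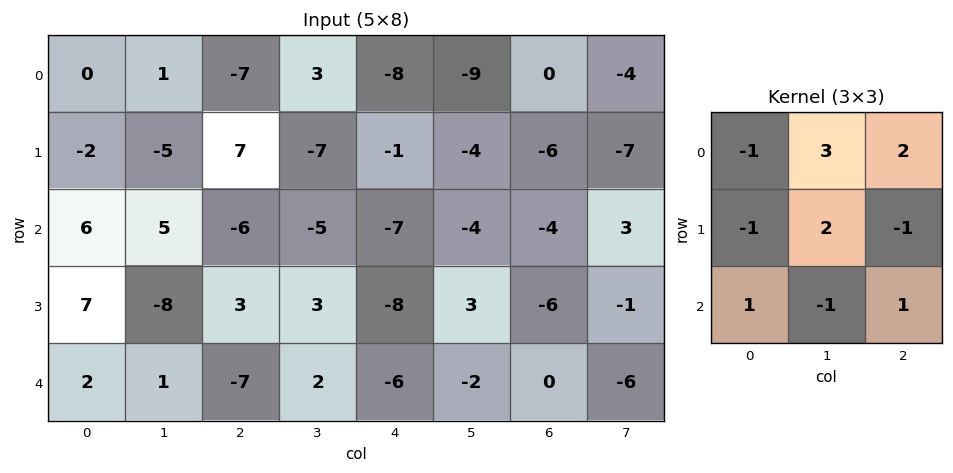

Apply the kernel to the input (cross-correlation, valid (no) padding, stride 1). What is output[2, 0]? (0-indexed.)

-35

The receptive field on the input at this output position is [6 5 -6 / 7 -8 3 / 2 1 -7]. Elementwise product with the kernel and sum: 6·-1 + 5·3 + -6·2 + 7·-1 + -8·2 + 3·-1 + 2·1 + 1·-1 + -7·1.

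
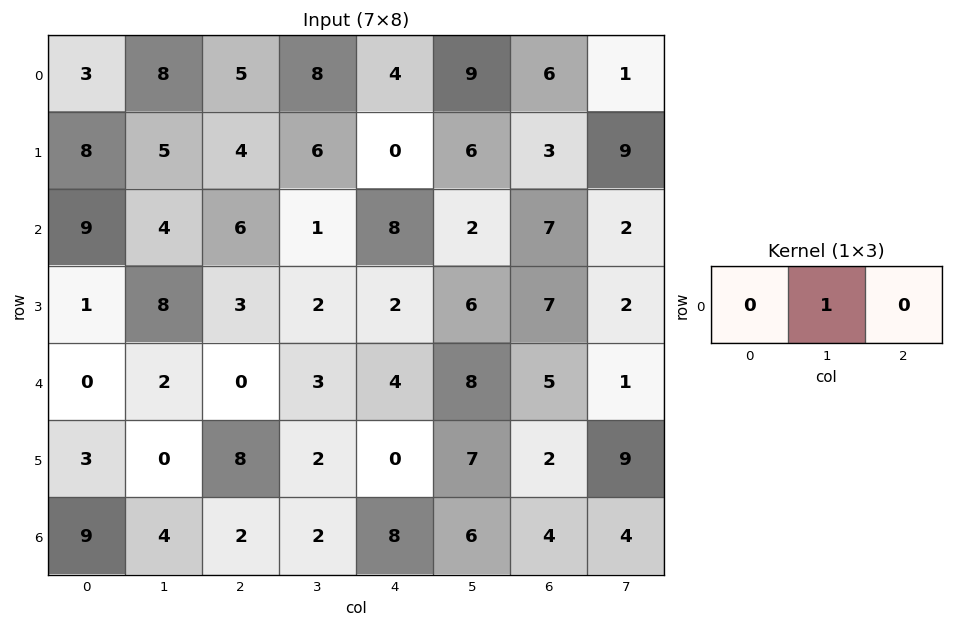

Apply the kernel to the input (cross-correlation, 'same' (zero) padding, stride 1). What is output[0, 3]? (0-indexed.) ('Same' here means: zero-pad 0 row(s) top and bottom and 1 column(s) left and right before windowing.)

The receptive field on the zero-padded input at this output position is [5 8 4]. Elementwise product with the kernel and sum: 8·1.

8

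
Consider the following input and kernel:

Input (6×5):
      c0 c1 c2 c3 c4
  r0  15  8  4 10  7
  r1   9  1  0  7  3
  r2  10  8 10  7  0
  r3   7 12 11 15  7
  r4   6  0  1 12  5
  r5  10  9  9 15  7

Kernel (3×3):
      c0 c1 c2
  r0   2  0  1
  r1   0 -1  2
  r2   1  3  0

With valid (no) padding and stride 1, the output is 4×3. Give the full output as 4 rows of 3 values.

67 78 45
73 58 52
46 45 56
64 98 81

Output[0,0]: The receptive field on the input at this output position is [15 8 4 / 9 1 0 / 10 8 10]. Elementwise product with the kernel and sum: 15·2 + 4·1 + 1·-1 + 0·2 + 10·1 + 8·3.
Output[0,1]: The receptive field on the input at this output position is [8 4 10 / 1 0 7 / 8 10 7]. Elementwise product with the kernel and sum: 8·2 + 10·1 + 0·-1 + 7·2 + 8·1 + 10·3.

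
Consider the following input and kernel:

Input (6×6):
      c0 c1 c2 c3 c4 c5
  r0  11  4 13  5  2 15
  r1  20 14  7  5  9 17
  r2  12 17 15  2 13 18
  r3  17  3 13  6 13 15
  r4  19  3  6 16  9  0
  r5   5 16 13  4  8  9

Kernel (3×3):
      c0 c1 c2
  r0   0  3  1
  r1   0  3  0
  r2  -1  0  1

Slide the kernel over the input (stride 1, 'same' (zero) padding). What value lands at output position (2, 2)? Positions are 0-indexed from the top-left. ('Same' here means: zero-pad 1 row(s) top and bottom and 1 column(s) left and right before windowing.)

74

The receptive field on the zero-padded input at this output position is [14 7 5 / 17 15 2 / 3 13 6]. Elementwise product with the kernel and sum: 7·3 + 5·1 + 15·3 + 3·-1 + 6·1.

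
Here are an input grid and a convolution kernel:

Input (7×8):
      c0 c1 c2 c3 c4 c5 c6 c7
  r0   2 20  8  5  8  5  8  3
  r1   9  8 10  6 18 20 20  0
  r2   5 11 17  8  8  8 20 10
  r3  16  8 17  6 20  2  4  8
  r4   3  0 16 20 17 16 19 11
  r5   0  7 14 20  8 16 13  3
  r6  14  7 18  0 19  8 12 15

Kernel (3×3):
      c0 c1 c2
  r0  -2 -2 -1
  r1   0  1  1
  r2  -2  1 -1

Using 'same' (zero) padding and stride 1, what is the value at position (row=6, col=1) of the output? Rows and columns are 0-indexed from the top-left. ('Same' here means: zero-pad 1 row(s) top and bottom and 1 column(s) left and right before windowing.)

The receptive field on the zero-padded input at this output position is [0 7 14 / 14 7 18 / 0 0 0]. Elementwise product with the kernel and sum: 0·-2 + 7·-2 + 14·-1 + 7·1 + 18·1 + 0·-2 + 0·1 + 0·-1.

-3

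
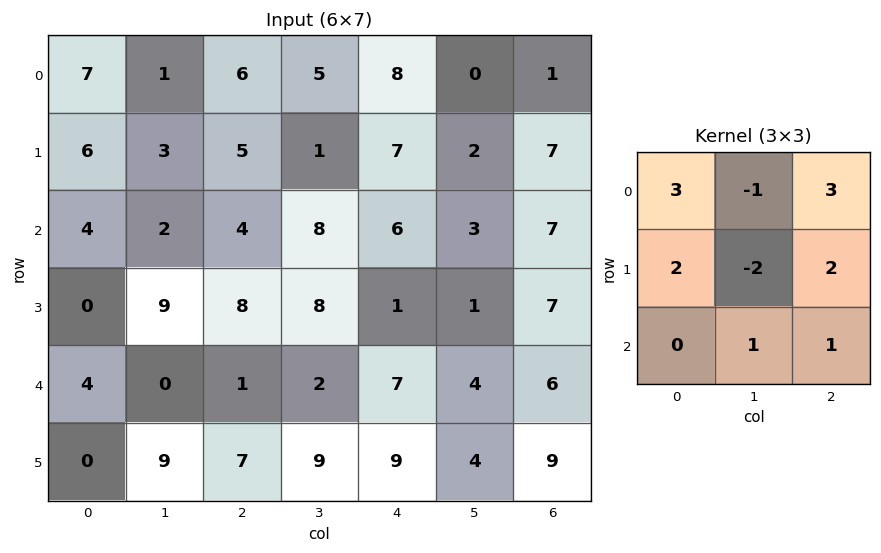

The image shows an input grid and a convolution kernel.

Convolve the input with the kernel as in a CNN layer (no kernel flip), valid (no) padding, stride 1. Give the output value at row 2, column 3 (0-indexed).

54

The receptive field on the input at this output position is [8 6 3 / 8 1 1 / 2 7 4]. Elementwise product with the kernel and sum: 8·3 + 6·-1 + 3·3 + 8·2 + 1·-2 + 1·2 + 7·1 + 4·1.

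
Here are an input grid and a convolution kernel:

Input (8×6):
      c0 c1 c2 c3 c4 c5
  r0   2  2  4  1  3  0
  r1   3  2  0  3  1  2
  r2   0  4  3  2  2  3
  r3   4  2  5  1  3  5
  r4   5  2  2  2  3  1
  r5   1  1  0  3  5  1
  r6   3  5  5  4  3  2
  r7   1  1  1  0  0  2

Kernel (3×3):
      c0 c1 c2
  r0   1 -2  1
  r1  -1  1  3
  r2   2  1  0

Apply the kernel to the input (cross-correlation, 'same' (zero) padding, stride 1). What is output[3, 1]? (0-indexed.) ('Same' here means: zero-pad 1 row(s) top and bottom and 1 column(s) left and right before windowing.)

The receptive field on the zero-padded input at this output position is [0 4 3 / 4 2 5 / 5 2 2]. Elementwise product with the kernel and sum: 0·1 + 4·-2 + 3·1 + 4·-1 + 2·1 + 5·3 + 5·2 + 2·1.

20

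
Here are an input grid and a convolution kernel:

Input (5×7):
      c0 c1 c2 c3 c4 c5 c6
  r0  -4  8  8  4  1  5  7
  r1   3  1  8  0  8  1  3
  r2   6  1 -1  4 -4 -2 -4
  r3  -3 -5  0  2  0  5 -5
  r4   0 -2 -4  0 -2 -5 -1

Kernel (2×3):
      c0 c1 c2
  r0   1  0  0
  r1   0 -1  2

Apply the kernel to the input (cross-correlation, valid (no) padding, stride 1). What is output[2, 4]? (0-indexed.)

The receptive field on the input at this output position is [-4 -2 -4 / 0 5 -5]. Elementwise product with the kernel and sum: -4·1 + 5·-1 + -5·2.

-19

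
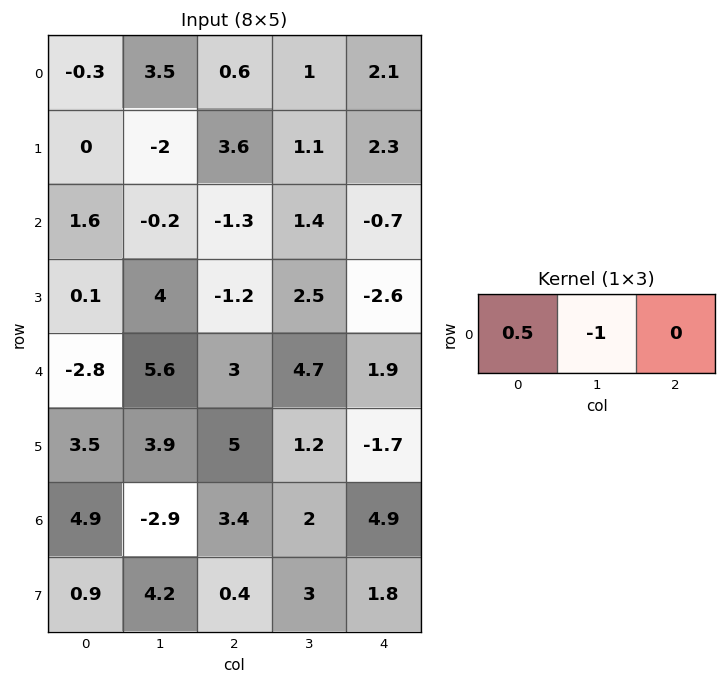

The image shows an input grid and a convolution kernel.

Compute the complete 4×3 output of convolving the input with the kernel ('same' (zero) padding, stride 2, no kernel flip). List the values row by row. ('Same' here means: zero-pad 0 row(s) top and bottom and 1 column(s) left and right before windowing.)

Output[0,0]: The receptive field on the zero-padded input at this output position is [0 -0.3 3.5]. Elementwise product with the kernel and sum: 0·0.5 + -0.3·-1.

0.3 1.15 -1.6
-1.6 1.2 1.4
2.8 -0.2 0.45
-4.9 -4.85 -3.9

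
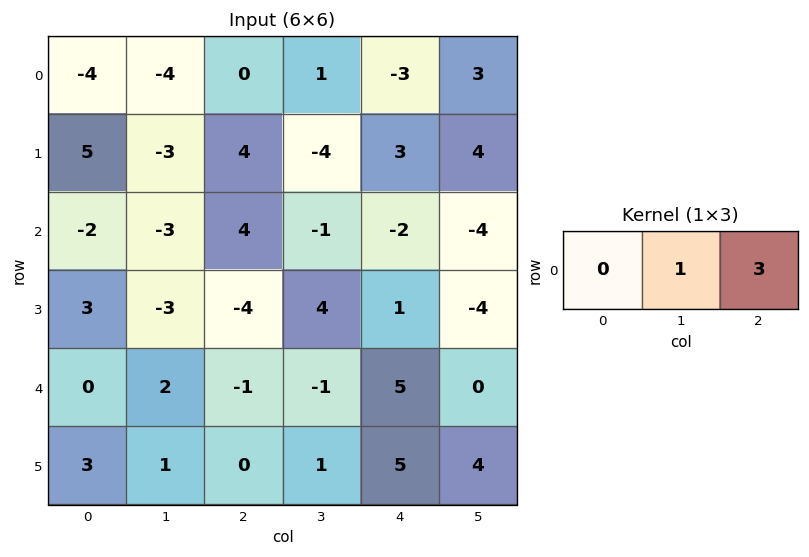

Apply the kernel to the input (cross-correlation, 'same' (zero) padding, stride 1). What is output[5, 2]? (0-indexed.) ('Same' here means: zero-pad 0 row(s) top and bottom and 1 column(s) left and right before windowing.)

3

The receptive field on the zero-padded input at this output position is [1 0 1]. Elementwise product with the kernel and sum: 0·1 + 1·3.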